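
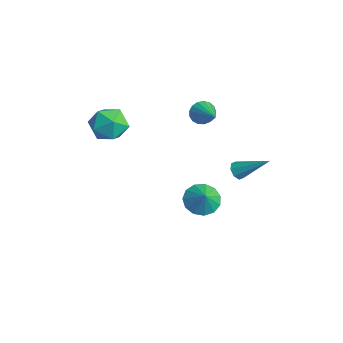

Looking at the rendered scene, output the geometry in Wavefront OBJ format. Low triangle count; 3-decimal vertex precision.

v -2.225 2.72 1.829
v -1.923 3.038 1.208
v -0.575 2.64 2.591
v -2.007 3.322 1.42
v -2.141 3.468 1.725
v -2.294 3.442 2.054
v -2.432 3.251 2.331
v -2.522 2.938 2.493
v -2.544 2.575 2.503
v -2.493 2.246 2.359
v -2.381 2.024 2.093
v -2.233 1.962 1.766
v -2.083 2.074 1.454
v -1.966 2.334 1.228
v -1.908 2.682 1.139
v -0.879 2.038 -4.079
v -0.093 2.375 -4.671
v -0.121 1.882 -3.161
v -0.316 2.848 -4.407
v -0.717 3.064 -4.038
v -1.17 2.955 -3.683
v -1.53 2.554 -3.453
v -1.684 1.989 -3.421
v -1.582 1.44 -3.599
v -1.257 1.081 -3.928
v -0.812 1.025 -4.306
v -0.388 1.291 -4.611
v -0.121 1.794 -4.747
v -2.937 -2.578 3.33
v -1.984 -2.111 3.816
v -1.856 -3.469 2.064
v -0.903 -3.002 2.55
v -1.517 -3.807 3.129
v -2.186 -3.257 3.911
v -1.654 -2.323 1.969
v -2.323 -1.773 2.751
v -1.191 -1.953 2.974
v -1.107 -2.87 3.691
v -2.733 -2.71 2.189
v -2.649 -3.627 2.906
v 0.93 3.167 -0.774
v 1.339 2.742 -0.764
v 2.15 4.373 0.454
v 1.399 3.031 -1.106
v 1.184 3.399 -1.254
v 0.82 3.632 -1.121
v 0.521 3.592 -0.785
v 0.461 3.303 -0.443
v 0.677 2.935 -0.295
v 1.04 2.702 -0.428
f 2 1 4
f 2 4 3
f 4 1 5
f 4 5 3
f 5 1 6
f 5 6 3
f 6 1 7
f 6 7 3
f 7 1 8
f 7 8 3
f 8 1 9
f 8 9 3
f 9 1 10
f 9 10 3
f 10 1 11
f 10 11 3
f 11 1 12
f 11 12 3
f 12 1 13
f 12 13 3
f 13 1 14
f 13 14 3
f 14 1 15
f 14 15 3
f 15 1 2
f 15 2 3
f 17 16 19
f 17 19 18
f 19 16 20
f 19 20 18
f 20 16 21
f 20 21 18
f 21 16 22
f 21 22 18
f 22 16 23
f 22 23 18
f 23 16 24
f 23 24 18
f 24 16 25
f 24 25 18
f 25 16 26
f 25 26 18
f 26 16 27
f 26 27 18
f 27 16 28
f 27 28 18
f 28 16 17
f 28 17 18
f 29 40 34
f 29 34 30
f 29 30 36
f 29 36 39
f 29 39 40
f 30 34 38
f 34 40 33
f 40 39 31
f 39 36 35
f 36 30 37
f 32 38 33
f 32 33 31
f 32 31 35
f 32 35 37
f 32 37 38
f 33 38 34
f 31 33 40
f 35 31 39
f 37 35 36
f 38 37 30
f 42 41 44
f 42 44 43
f 44 41 45
f 44 45 43
f 45 41 46
f 45 46 43
f 46 41 47
f 46 47 43
f 47 41 48
f 47 48 43
f 48 41 49
f 48 49 43
f 49 41 50
f 49 50 43
f 50 41 42
f 50 42 43



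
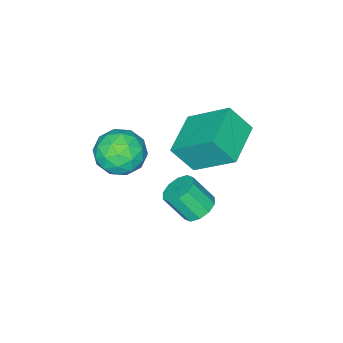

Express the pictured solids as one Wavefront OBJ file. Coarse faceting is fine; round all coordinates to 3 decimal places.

v 3.214 -1.451 2.847
v 4.131 -1.366 3.31
v 2.689 -2.454 4.07
v 3.606 -2.369 4.533
v 2.972 -1.558 4.493
v 3.297 -0.938 3.737
v 3.523 -2.882 3.643
v 3.848 -2.262 2.887
v 4.322 -2.251 3.802
v 3.981 -1.432 4.327
v 2.839 -2.388 3.053
v 2.498 -1.569 3.578
v 3.719 -1.32 2.971
v 3.101 -2.5 4.409
v 2.729 -2.023 4.385
v 3.268 -1.973 4.658
v 3.228 -1.068 3.222
v 3.767 -1.019 3.494
v 3.086 -1.131 4.189
v 3.053 -2.801 3.886
v 3.592 -2.752 4.158
v 3.552 -1.847 2.722
v 4.091 -1.797 2.995
v 3.734 -2.689 3.191
v 4.37 -1.791 3.532
v 4.061 -2.38 4.252
v 4.013 -2.682 3.729
v 4.203 -2.317 3.284
v 4.17 -1.309 3.841
v 3.861 -1.899 4.56
v 3.488 -1.422 4.536
v 3.679 -1.058 4.092
v 4.282 -1.83 4.13
v 2.959 -1.921 2.82
v 2.65 -2.511 3.539
v 3.141 -2.762 3.288
v 3.332 -2.398 2.844
v 2.759 -1.44 3.128
v 2.45 -2.029 3.848
v 2.617 -1.503 4.096
v 2.807 -1.138 3.651
v 2.538 -1.99 3.25
v -0.836 -2.484 2.071
v -1.301 -0.845 3.431
v -1.281 -1.727 1.007
v -1.747 -0.088 2.366
v 0.907 -1.792 1.834
v 0.441 -0.153 3.193
v 0.461 -1.035 0.769
v -0.004 0.604 2.129
v 0.77 -0.453 -1.004
v 1.467 -0.282 -1.135
v 1.848 -1.015 -0.067
v 1.15 -1.187 0.064
v 1.296 0.031 -0.858
v 1.676 -0.702 0.209
v 0.924 0.159 -0.638
v 1.304 -0.574 0.43
v 0.493 0.053 -0.557
v 0.873 -0.68 0.511
v 0.168 -0.246 -0.647
v 0.548 -0.98 0.421
v 0.072 -0.625 -0.873
v 0.453 -1.358 0.195
v 0.244 -0.938 -1.149
v 0.624 -1.671 -0.082
v 0.616 -1.066 -1.37
v 0.996 -1.799 -0.302
v 1.047 -0.96 -1.451
v 1.427 -1.693 -0.383
v 1.372 -0.66 -1.361
v 1.752 -1.394 -0.293
f 1 38 17
f 38 12 41
f 17 41 6
f 38 41 17
f 1 17 13
f 17 6 18
f 13 18 2
f 17 18 13
f 1 13 22
f 13 2 23
f 22 23 8
f 13 23 22
f 1 22 34
f 22 8 37
f 34 37 11
f 22 37 34
f 1 34 38
f 34 11 42
f 38 42 12
f 34 42 38
f 2 18 29
f 18 6 32
f 29 32 10
f 18 32 29
f 6 41 19
f 41 12 40
f 19 40 5
f 41 40 19
f 12 42 39
f 42 11 35
f 39 35 3
f 42 35 39
f 11 37 36
f 37 8 24
f 36 24 7
f 37 24 36
f 8 23 28
f 23 2 25
f 28 25 9
f 23 25 28
f 4 30 16
f 30 10 31
f 16 31 5
f 30 31 16
f 4 16 14
f 16 5 15
f 14 15 3
f 16 15 14
f 4 14 21
f 14 3 20
f 21 20 7
f 14 20 21
f 4 21 26
f 21 7 27
f 26 27 9
f 21 27 26
f 4 26 30
f 26 9 33
f 30 33 10
f 26 33 30
f 5 31 19
f 31 10 32
f 19 32 6
f 31 32 19
f 3 15 39
f 15 5 40
f 39 40 12
f 15 40 39
f 7 20 36
f 20 3 35
f 36 35 11
f 20 35 36
f 9 27 28
f 27 7 24
f 28 24 8
f 27 24 28
f 10 33 29
f 33 9 25
f 29 25 2
f 33 25 29
f 44 46 43
f 47 44 43
f 43 46 45
f 45 47 43
f 44 50 46
f 48 44 47
f 48 50 44
f 46 50 45
f 49 47 45
f 45 50 49
f 49 48 47
f 50 48 49
f 52 51 55
f 52 55 53
f 53 55 56
f 53 56 54
f 55 51 57
f 55 57 56
f 56 57 58
f 56 58 54
f 57 51 59
f 57 59 58
f 58 59 60
f 58 60 54
f 59 51 61
f 59 61 60
f 60 61 62
f 60 62 54
f 61 51 63
f 61 63 62
f 62 63 64
f 62 64 54
f 63 51 65
f 63 65 64
f 64 65 66
f 64 66 54
f 65 51 67
f 65 67 66
f 66 67 68
f 66 68 54
f 67 51 69
f 67 69 68
f 68 69 70
f 68 70 54
f 69 51 71
f 69 71 70
f 70 71 72
f 70 72 54
f 71 51 52
f 71 52 72
f 72 52 53
f 72 53 54



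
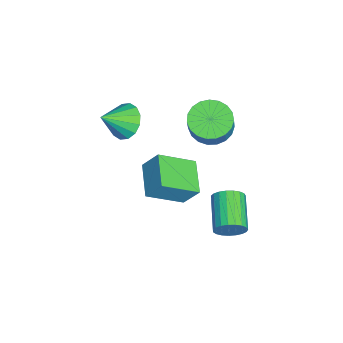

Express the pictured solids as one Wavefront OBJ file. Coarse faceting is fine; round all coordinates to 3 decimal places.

v 2.871 -2.477 2.973
v 3.057 -1.811 3.953
v 2.373 -0.96 2.037
v 2.559 -0.294 3.018
v 4.421 -2.246 2.522
v 4.607 -1.58 3.503
v 3.923 -0.729 1.587
v 4.109 -0.063 2.567
v -1.62 0.202 1.104
v -0.785 0.488 0.613
v -0.065 0.464 1.826
v -0.9 0.178 2.316
v -0.954 0.857 0.721
v -0.234 0.834 1.933
v -1.238 1.113 0.894
v -0.518 1.09 2.107
v -1.588 1.211 1.104
v -0.868 1.188 2.317
v -1.944 1.135 1.314
v -1.224 1.112 2.526
v -2.244 0.897 1.487
v -1.524 0.874 2.7
v -2.435 0.539 1.595
v -1.716 0.516 2.807
v -2.486 0.123 1.617
v -1.767 0.1 2.829
v -2.387 -0.28 1.55
v -1.668 -0.303 2.763
v -2.156 -0.599 1.407
v -1.436 -0.622 2.619
v -1.831 -0.78 1.211
v -1.112 -0.803 2.423
v -1.471 -0.791 0.996
v -0.751 -0.815 2.208
v -1.135 -0.631 0.8
v -0.416 -0.654 2.013
v -0.884 -0.327 0.657
v -0.164 -0.35 1.869
v -0.76 0.069 0.591
v -0.04 0.046 1.803
v 0.53 -3.348 3.486
v 1.168 -3.515 2.859
v 1.15 -4.312 4.374
v 1.342 -3.163 3.119
v 1.298 -2.861 3.478
v 1.049 -2.689 3.838
v 0.66 -2.694 4.105
v 0.237 -2.874 4.205
v -0.108 -3.181 4.113
v -0.282 -3.533 3.853
v -0.239 -3.836 3.494
v 0.011 -4.007 3.133
v 0.399 -4.003 2.867
v 0.823 -3.822 2.767
v 2.622 1.195 -1.893
v 2.864 0.809 -1.298
v 1.18 0.658 -0.711
v 0.938 1.045 -1.307
v 2.874 1.102 -1.193
v 1.19 0.951 -0.607
v 2.841 1.412 -1.209
v 1.156 1.261 -0.623
v 2.77 1.684 -1.344
v 1.085 1.533 -0.757
v 2.673 1.872 -1.573
v 0.989 1.721 -0.987
v 2.568 1.943 -1.858
v 0.883 1.792 -1.272
v 2.472 1.884 -2.149
v 0.787 1.733 -1.563
v 2.402 1.707 -2.396
v 0.717 1.556 -1.809
v 2.37 1.441 -2.555
v 0.685 1.29 -1.969
v 2.382 1.132 -2.601
v 0.697 0.982 -2.014
v 2.435 0.835 -2.524
v 0.751 0.684 -1.937
v 2.521 0.6 -2.338
v 0.836 0.449 -1.751
v 2.624 0.468 -2.075
v 0.94 0.317 -1.488
v 2.727 0.461 -1.78
v 1.043 0.311 -1.194
v 2.812 0.582 -1.506
v 1.128 0.431 -0.919
f 2 4 1
f 5 2 1
f 1 4 3
f 3 5 1
f 2 8 4
f 6 2 5
f 6 8 2
f 4 8 3
f 7 5 3
f 3 8 7
f 7 6 5
f 8 6 7
f 10 9 13
f 10 13 11
f 11 13 14
f 11 14 12
f 13 9 15
f 13 15 14
f 14 15 16
f 14 16 12
f 15 9 17
f 15 17 16
f 16 17 18
f 16 18 12
f 17 9 19
f 17 19 18
f 18 19 20
f 18 20 12
f 19 9 21
f 19 21 20
f 20 21 22
f 20 22 12
f 21 9 23
f 21 23 22
f 22 23 24
f 22 24 12
f 23 9 25
f 23 25 24
f 24 25 26
f 24 26 12
f 25 9 27
f 25 27 26
f 26 27 28
f 26 28 12
f 27 9 29
f 27 29 28
f 28 29 30
f 28 30 12
f 29 9 31
f 29 31 30
f 30 31 32
f 30 32 12
f 31 9 33
f 31 33 32
f 32 33 34
f 32 34 12
f 33 9 35
f 33 35 34
f 34 35 36
f 34 36 12
f 35 9 37
f 35 37 36
f 36 37 38
f 36 38 12
f 37 9 39
f 37 39 38
f 38 39 40
f 38 40 12
f 39 9 10
f 39 10 40
f 40 10 11
f 40 11 12
f 42 41 44
f 42 44 43
f 44 41 45
f 44 45 43
f 45 41 46
f 45 46 43
f 46 41 47
f 46 47 43
f 47 41 48
f 47 48 43
f 48 41 49
f 48 49 43
f 49 41 50
f 49 50 43
f 50 41 51
f 50 51 43
f 51 41 52
f 51 52 43
f 52 41 53
f 52 53 43
f 53 41 54
f 53 54 43
f 54 41 42
f 54 42 43
f 56 55 59
f 56 59 57
f 57 59 60
f 57 60 58
f 59 55 61
f 59 61 60
f 60 61 62
f 60 62 58
f 61 55 63
f 61 63 62
f 62 63 64
f 62 64 58
f 63 55 65
f 63 65 64
f 64 65 66
f 64 66 58
f 65 55 67
f 65 67 66
f 66 67 68
f 66 68 58
f 67 55 69
f 67 69 68
f 68 69 70
f 68 70 58
f 69 55 71
f 69 71 70
f 70 71 72
f 70 72 58
f 71 55 73
f 71 73 72
f 72 73 74
f 72 74 58
f 73 55 75
f 73 75 74
f 74 75 76
f 74 76 58
f 75 55 77
f 75 77 76
f 76 77 78
f 76 78 58
f 77 55 79
f 77 79 78
f 78 79 80
f 78 80 58
f 79 55 81
f 79 81 80
f 80 81 82
f 80 82 58
f 81 55 83
f 81 83 82
f 82 83 84
f 82 84 58
f 83 55 85
f 83 85 84
f 84 85 86
f 84 86 58
f 85 55 56
f 85 56 86
f 86 56 57
f 86 57 58



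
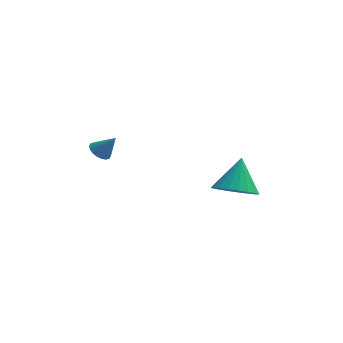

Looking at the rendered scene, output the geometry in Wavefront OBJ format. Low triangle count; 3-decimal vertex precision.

v 1.135 1.749 -4.637
v 2.107 1.516 -4.641
v 1.385 2.771 -3.303
v 2.097 1.847 -4.893
v 1.92 2.161 -5.1
v 1.607 2.403 -5.228
v 1.213 2.533 -5.253
v 0.805 2.527 -5.172
v 0.454 2.386 -4.998
v 0.221 2.135 -4.762
v 0.146 1.817 -4.505
v 0.242 1.488 -4.27
v 0.492 1.203 -4.099
v 0.854 1.013 -4.021
v 1.264 0.95 -4.049
v 1.651 1.025 -4.18
v 1.95 1.225 -4.389
v -4.163 0.008 -1.187
v -3.75 0.051 -1.5
v -3.537 -0.068 -0.373
v -3.795 0.271 -1.445
v -3.913 0.439 -1.338
v -4.081 0.522 -1.202
v -4.265 0.503 -1.062
v -4.428 0.386 -0.948
v -4.539 0.194 -0.881
v -4.576 -0.034 -0.874
v -4.53 -0.254 -0.93
v -4.412 -0.422 -1.037
v -4.244 -0.505 -1.173
v -4.061 -0.486 -1.312
v -3.897 -0.369 -1.427
v -3.786 -0.177 -1.494
f 2 1 4
f 2 4 3
f 4 1 5
f 4 5 3
f 5 1 6
f 5 6 3
f 6 1 7
f 6 7 3
f 7 1 8
f 7 8 3
f 8 1 9
f 8 9 3
f 9 1 10
f 9 10 3
f 10 1 11
f 10 11 3
f 11 1 12
f 11 12 3
f 12 1 13
f 12 13 3
f 13 1 14
f 13 14 3
f 14 1 15
f 14 15 3
f 15 1 16
f 15 16 3
f 16 1 17
f 16 17 3
f 17 1 2
f 17 2 3
f 19 18 21
f 19 21 20
f 21 18 22
f 21 22 20
f 22 18 23
f 22 23 20
f 23 18 24
f 23 24 20
f 24 18 25
f 24 25 20
f 25 18 26
f 25 26 20
f 26 18 27
f 26 27 20
f 27 18 28
f 27 28 20
f 28 18 29
f 28 29 20
f 29 18 30
f 29 30 20
f 30 18 31
f 30 31 20
f 31 18 32
f 31 32 20
f 32 18 33
f 32 33 20
f 33 18 19
f 33 19 20



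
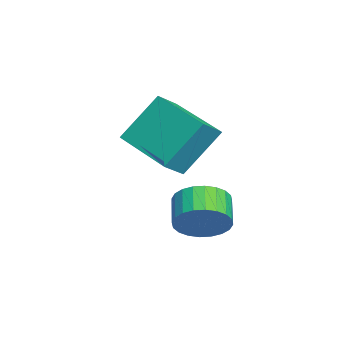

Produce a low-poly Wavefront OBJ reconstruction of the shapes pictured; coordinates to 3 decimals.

v -0.077 0.736 0.925
v 0.346 0.512 1.579
v -0.5 0.461 2.109
v -0.923 0.684 1.455
v 0.346 0.826 1.61
v -0.5 0.775 2.14
v 0.282 1.127 1.536
v -0.564 1.076 2.066
v 0.164 1.368 1.37
v -0.683 1.317 1.9
v 0.009 1.513 1.136
v -0.838 1.462 1.666
v -0.16 1.539 0.87
v -1.006 1.488 1.4
v -0.315 1.444 0.612
v -1.162 1.392 1.142
v -0.435 1.24 0.402
v -1.281 1.189 0.932
v -0.5 0.959 0.271
v -1.346 0.908 0.801
v -0.5 0.645 0.24
v -1.346 0.594 0.77
v -0.436 0.344 0.314
v -1.282 0.293 0.844
v -0.317 0.103 0.48
v -1.164 0.052 1.01
v -0.162 -0.042 0.714
v -1.009 -0.093 1.244
v 0.006 -0.068 0.98
v -0.84 -0.119 1.51
v 0.162 0.028 1.238
v -0.685 -0.024 1.768
v 0.281 0.231 1.448
v -0.565 0.18 1.978
v -2.053 -1.593 3.308
v -2.435 -0.577 4.744
v -2.665 -1.119 2.81
v -3.047 -0.103 4.246
v -0.613 -0.297 2.774
v -0.995 0.719 4.21
v -1.225 0.177 2.276
v -1.607 1.193 3.712
f 2 1 5
f 2 5 3
f 3 5 6
f 3 6 4
f 5 1 7
f 5 7 6
f 6 7 8
f 6 8 4
f 7 1 9
f 7 9 8
f 8 9 10
f 8 10 4
f 9 1 11
f 9 11 10
f 10 11 12
f 10 12 4
f 11 1 13
f 11 13 12
f 12 13 14
f 12 14 4
f 13 1 15
f 13 15 14
f 14 15 16
f 14 16 4
f 15 1 17
f 15 17 16
f 16 17 18
f 16 18 4
f 17 1 19
f 17 19 18
f 18 19 20
f 18 20 4
f 19 1 21
f 19 21 20
f 20 21 22
f 20 22 4
f 21 1 23
f 21 23 22
f 22 23 24
f 22 24 4
f 23 1 25
f 23 25 24
f 24 25 26
f 24 26 4
f 25 1 27
f 25 27 26
f 26 27 28
f 26 28 4
f 27 1 29
f 27 29 28
f 28 29 30
f 28 30 4
f 29 1 31
f 29 31 30
f 30 31 32
f 30 32 4
f 31 1 33
f 31 33 32
f 32 33 34
f 32 34 4
f 33 1 2
f 33 2 34
f 34 2 3
f 34 3 4
f 36 38 35
f 39 36 35
f 35 38 37
f 37 39 35
f 36 42 38
f 40 36 39
f 40 42 36
f 38 42 37
f 41 39 37
f 37 42 41
f 41 40 39
f 42 40 41



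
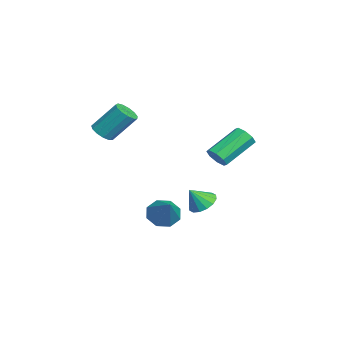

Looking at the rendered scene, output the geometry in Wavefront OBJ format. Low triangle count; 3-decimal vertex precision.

v -2.52 2.087 0.991
v -2.039 2.03 1.483
v -3.018 3.556 2.62
v -3.5 3.613 2.129
v -1.911 2.387 1.115
v -2.89 3.912 2.252
v -2.14 2.568 0.674
v -3.119 4.093 1.811
v -2.592 2.467 0.42
v -3.571 3.993 1.557
v -3.002 2.144 0.5
v -3.981 3.67 1.637
v -3.13 1.788 0.868
v -4.109 3.313 2.005
v -2.901 1.607 1.309
v -3.88 3.132 2.446
v -2.449 1.707 1.563
v -3.428 3.233 2.7
v -0.008 -0.684 -1.667
v 0.518 -0.376 -2.328
v 1.448 -0.436 -0.393
v 0.162 0.126 -2.019
v -0.293 0.154 -1.503
v -0.582 -0.31 -1.083
v -0.534 -0.992 -1.005
v -0.178 -1.494 -1.314
v 0.278 -1.522 -1.83
v 0.566 -1.058 -2.25
v -3.289 -3.586 2.579
v -2.73 -3.269 2.278
v -2.631 -2.036 3.76
v -3.191 -2.354 4.061
v -3.054 -3.079 2.141
v -2.956 -1.846 3.623
v -3.453 -3.05 2.144
v -3.355 -1.817 3.626
v -3.8 -3.191 2.284
v -3.702 -1.959 3.766
v -3.985 -3.458 2.519
v -3.886 -2.225 4
v -3.949 -3.765 2.772
v -3.85 -2.533 4.254
v -3.703 -4.016 2.964
v -3.605 -2.783 4.446
v -3.326 -4.13 3.034
v -3.228 -2.898 4.516
v -2.937 -4.072 2.959
v -2.839 -2.839 4.441
v -2.66 -3.859 2.764
v -2.562 -2.626 4.246
v -2.583 -3.56 2.51
v -2.485 -2.327 3.992
v 1.427 1.133 -0.302
v 2.209 1.292 -0.359
v 1.633 0.467 0.662
v 2.056 1.593 -0.119
v 1.734 1.77 0.072
v 1.33 1.777 0.163
v 0.952 1.611 0.129
v 0.701 1.317 -0.021
v 0.645 0.974 -0.246
v 0.799 0.673 -0.486
v 1.121 0.496 -0.677
v 1.525 0.489 -0.767
v 1.902 0.655 -0.733
v 2.153 0.949 -0.584
f 2 1 5
f 2 5 3
f 3 5 6
f 3 6 4
f 5 1 7
f 5 7 6
f 6 7 8
f 6 8 4
f 7 1 9
f 7 9 8
f 8 9 10
f 8 10 4
f 9 1 11
f 9 11 10
f 10 11 12
f 10 12 4
f 11 1 13
f 11 13 12
f 12 13 14
f 12 14 4
f 13 1 15
f 13 15 14
f 14 15 16
f 14 16 4
f 15 1 17
f 15 17 16
f 16 17 18
f 16 18 4
f 17 1 2
f 17 2 18
f 18 2 3
f 18 3 4
f 20 19 22
f 20 22 21
f 22 19 23
f 22 23 21
f 23 19 24
f 23 24 21
f 24 19 25
f 24 25 21
f 25 19 26
f 25 26 21
f 26 19 27
f 26 27 21
f 27 19 28
f 27 28 21
f 28 19 20
f 28 20 21
f 30 29 33
f 30 33 31
f 31 33 34
f 31 34 32
f 33 29 35
f 33 35 34
f 34 35 36
f 34 36 32
f 35 29 37
f 35 37 36
f 36 37 38
f 36 38 32
f 37 29 39
f 37 39 38
f 38 39 40
f 38 40 32
f 39 29 41
f 39 41 40
f 40 41 42
f 40 42 32
f 41 29 43
f 41 43 42
f 42 43 44
f 42 44 32
f 43 29 45
f 43 45 44
f 44 45 46
f 44 46 32
f 45 29 47
f 45 47 46
f 46 47 48
f 46 48 32
f 47 29 49
f 47 49 48
f 48 49 50
f 48 50 32
f 49 29 51
f 49 51 50
f 50 51 52
f 50 52 32
f 51 29 30
f 51 30 52
f 52 30 31
f 52 31 32
f 54 53 56
f 54 56 55
f 56 53 57
f 56 57 55
f 57 53 58
f 57 58 55
f 58 53 59
f 58 59 55
f 59 53 60
f 59 60 55
f 60 53 61
f 60 61 55
f 61 53 62
f 61 62 55
f 62 53 63
f 62 63 55
f 63 53 64
f 63 64 55
f 64 53 65
f 64 65 55
f 65 53 66
f 65 66 55
f 66 53 54
f 66 54 55



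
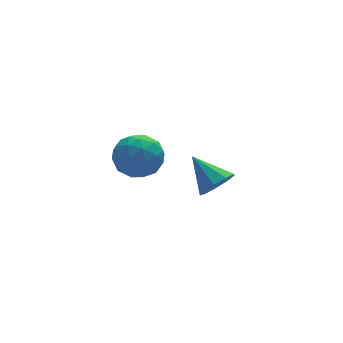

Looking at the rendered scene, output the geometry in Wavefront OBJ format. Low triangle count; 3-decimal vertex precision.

v 0.07 -2.008 2.445
v 0.584 -2.277 3.232
v -0.544 -3.463 2.348
v -0.03 -3.732 3.135
v -0.769 -3.098 3.227
v -0.39 -2.199 3.287
v 0.43 -3.541 2.293
v 0.809 -2.642 2.353
v 0.806 -3.225 3.139
v 0.065 -2.951 3.715
v -0.025 -2.789 1.865
v -0.766 -2.515 2.441
v 0.381 -2.015 2.847
v -0.341 -3.725 2.733
v -0.775 -3.353 2.787
v -0.473 -3.511 3.249
v -0.191 -1.969 2.879
v 0.111 -2.127 3.342
v -0.684 -2.61 3.339
v -0.071 -3.613 2.238
v 0.231 -3.771 2.701
v 0.513 -2.229 2.331
v 0.815 -2.387 2.793
v 0.724 -3.13 2.241
v 0.813 -2.73 3.255
v 0.452 -3.585 3.198
v 0.723 -3.473 2.703
v 0.946 -2.944 2.738
v 0.378 -2.569 3.594
v 0.017 -3.424 3.537
v -0.417 -3.052 3.59
v -0.194 -2.523 3.626
v 0.508 -3.126 3.539
v 0.023 -2.316 2.043
v -0.338 -3.171 1.986
v 0.234 -3.217 1.954
v 0.457 -2.688 1.99
v -0.412 -2.155 2.382
v -0.773 -3.01 2.325
v -0.906 -2.796 2.842
v -0.683 -2.267 2.877
v -0.468 -2.614 2.041
v 4.018 -0.208 -1.644
v 4.619 -0.34 -1.102
v 3.442 0.988 -0.716
v 4.784 0.036 -1.483
v 4.591 0.298 -1.94
v 4.13 0.323 -2.259
v 3.617 0.099 -2.29
v 3.291 -0.268 -2.018
v 3.305 -0.607 -1.572
v 3.653 -0.76 -1.159
v 4.172 -0.654 -0.974
f 1 38 17
f 38 12 41
f 17 41 6
f 38 41 17
f 1 17 13
f 17 6 18
f 13 18 2
f 17 18 13
f 1 13 22
f 13 2 23
f 22 23 8
f 13 23 22
f 1 22 34
f 22 8 37
f 34 37 11
f 22 37 34
f 1 34 38
f 34 11 42
f 38 42 12
f 34 42 38
f 2 18 29
f 18 6 32
f 29 32 10
f 18 32 29
f 6 41 19
f 41 12 40
f 19 40 5
f 41 40 19
f 12 42 39
f 42 11 35
f 39 35 3
f 42 35 39
f 11 37 36
f 37 8 24
f 36 24 7
f 37 24 36
f 8 23 28
f 23 2 25
f 28 25 9
f 23 25 28
f 4 30 16
f 30 10 31
f 16 31 5
f 30 31 16
f 4 16 14
f 16 5 15
f 14 15 3
f 16 15 14
f 4 14 21
f 14 3 20
f 21 20 7
f 14 20 21
f 4 21 26
f 21 7 27
f 26 27 9
f 21 27 26
f 4 26 30
f 26 9 33
f 30 33 10
f 26 33 30
f 5 31 19
f 31 10 32
f 19 32 6
f 31 32 19
f 3 15 39
f 15 5 40
f 39 40 12
f 15 40 39
f 7 20 36
f 20 3 35
f 36 35 11
f 20 35 36
f 9 27 28
f 27 7 24
f 28 24 8
f 27 24 28
f 10 33 29
f 33 9 25
f 29 25 2
f 33 25 29
f 44 43 46
f 44 46 45
f 46 43 47
f 46 47 45
f 47 43 48
f 47 48 45
f 48 43 49
f 48 49 45
f 49 43 50
f 49 50 45
f 50 43 51
f 50 51 45
f 51 43 52
f 51 52 45
f 52 43 53
f 52 53 45
f 53 43 44
f 53 44 45



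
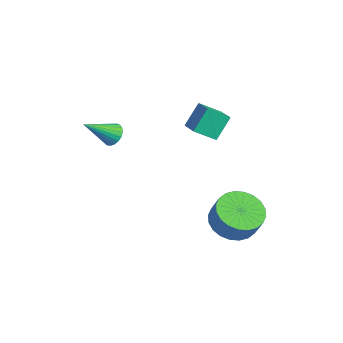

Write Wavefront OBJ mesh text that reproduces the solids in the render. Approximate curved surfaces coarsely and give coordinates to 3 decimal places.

v -0.881 1.976 1.521
v -1.091 2.719 2.413
v -0.526 2.791 0.926
v -0.737 3.534 1.818
v 0.037 1.826 1.862
v -0.174 2.569 2.754
v 0.391 2.641 1.267
v 0.181 3.384 2.159
v -2.912 -0.09 0.385
v -2.364 -0.134 0.395
v -3.028 -1.31 1.415
v -2.403 0.013 0.566
v -2.53 0.143 0.705
v -2.723 0.232 0.789
v -2.949 0.266 0.803
v -3.168 0.238 0.745
v -3.343 0.153 0.625
v -3.444 0.026 0.463
v -3.452 -0.121 0.288
v -3.367 -0.262 0.13
v -3.204 -0.374 0.016
v -2.99 -0.437 -0.034
v -2.762 -0.44 -0.012
v -2.56 -0.382 0.079
v -2.419 -0.274 0.223
v 1.655 2.66 -2.723
v 2.405 2.056 -3.028
v 2.854 2.135 -2.082
v 2.105 2.74 -1.777
v 2.547 2.41 -3.126
v 2.996 2.489 -2.18
v 2.554 2.802 -3.162
v 3.003 2.882 -2.216
v 2.424 3.173 -3.131
v 2.873 3.252 -2.186
v 2.177 3.466 -3.038
v 2.626 3.545 -2.093
v 1.85 3.636 -2.898
v 2.3 3.715 -1.952
v 1.494 3.657 -2.73
v 1.944 3.737 -1.785
v 1.163 3.527 -2.562
v 1.612 3.607 -1.616
v 0.906 3.265 -2.418
v 1.355 3.344 -1.472
v 0.764 2.911 -2.32
v 1.213 2.99 -1.374
v 0.757 2.518 -2.284
v 1.206 2.598 -1.338
v 0.887 2.148 -2.314
v 1.336 2.227 -1.369
v 1.134 1.855 -2.407
v 1.583 1.934 -1.462
v 1.46 1.685 -2.548
v 1.91 1.764 -1.602
v 1.816 1.663 -2.715
v 2.266 1.743 -1.77
v 2.148 1.793 -2.884
v 2.597 1.873 -1.938
f 2 4 1
f 5 2 1
f 1 4 3
f 3 5 1
f 2 8 4
f 6 2 5
f 6 8 2
f 4 8 3
f 7 5 3
f 3 8 7
f 7 6 5
f 8 6 7
f 10 9 12
f 10 12 11
f 12 9 13
f 12 13 11
f 13 9 14
f 13 14 11
f 14 9 15
f 14 15 11
f 15 9 16
f 15 16 11
f 16 9 17
f 16 17 11
f 17 9 18
f 17 18 11
f 18 9 19
f 18 19 11
f 19 9 20
f 19 20 11
f 20 9 21
f 20 21 11
f 21 9 22
f 21 22 11
f 22 9 23
f 22 23 11
f 23 9 24
f 23 24 11
f 24 9 25
f 24 25 11
f 25 9 10
f 25 10 11
f 27 26 30
f 27 30 28
f 28 30 31
f 28 31 29
f 30 26 32
f 30 32 31
f 31 32 33
f 31 33 29
f 32 26 34
f 32 34 33
f 33 34 35
f 33 35 29
f 34 26 36
f 34 36 35
f 35 36 37
f 35 37 29
f 36 26 38
f 36 38 37
f 37 38 39
f 37 39 29
f 38 26 40
f 38 40 39
f 39 40 41
f 39 41 29
f 40 26 42
f 40 42 41
f 41 42 43
f 41 43 29
f 42 26 44
f 42 44 43
f 43 44 45
f 43 45 29
f 44 26 46
f 44 46 45
f 45 46 47
f 45 47 29
f 46 26 48
f 46 48 47
f 47 48 49
f 47 49 29
f 48 26 50
f 48 50 49
f 49 50 51
f 49 51 29
f 50 26 52
f 50 52 51
f 51 52 53
f 51 53 29
f 52 26 54
f 52 54 53
f 53 54 55
f 53 55 29
f 54 26 56
f 54 56 55
f 55 56 57
f 55 57 29
f 56 26 58
f 56 58 57
f 57 58 59
f 57 59 29
f 58 26 27
f 58 27 59
f 59 27 28
f 59 28 29



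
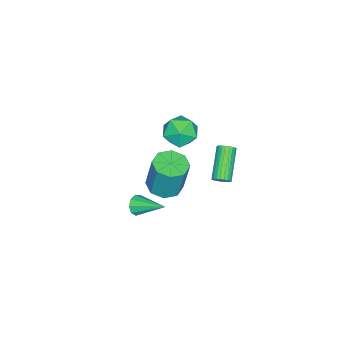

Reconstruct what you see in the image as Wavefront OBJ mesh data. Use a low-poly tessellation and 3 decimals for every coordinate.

v -3.229 2.475 -2
v -2.943 2.546 -1.596
v -4.465 2.077 -0.436
v -4.751 2.005 -0.84
v -3.018 2.725 -1.621
v -4.54 2.255 -0.462
v -3.125 2.865 -1.705
v -4.647 2.395 -0.546
v -3.248 2.946 -1.833
v -4.77 2.476 -0.674
v -3.367 2.955 -1.987
v -4.889 2.485 -0.827
v -3.466 2.891 -2.142
v -4.988 2.421 -0.983
v -3.529 2.764 -2.276
v -5.051 2.294 -1.117
v -3.546 2.593 -2.368
v -5.068 2.123 -1.209
v -3.515 2.403 -2.404
v -5.037 1.934 -1.244
v -3.44 2.225 -2.378
v -4.962 1.755 -1.219
v -3.333 2.085 -2.294
v -4.855 1.615 -1.135
v -3.21 2.004 -2.166
v -4.732 1.534 -1.007
v -3.091 1.995 -2.013
v -4.613 1.525 -0.853
v -2.992 2.059 -1.857
v -4.514 1.589 -0.698
v -2.929 2.186 -1.723
v -4.451 1.716 -0.564
v -2.912 2.357 -1.631
v -4.434 1.887 -0.472
v -0.426 -0.79 -2.985
v -0.007 -0.628 -3.398
v -0.334 0.83 -2.255
v -0.389 -0.542 -3.541
v -0.789 -0.572 -3.424
v -1.019 -0.704 -3.102
v -0.971 -0.876 -2.725
v -0.669 -1.009 -2.47
v -0.253 -1.039 -2.456
v 0.082 -0.953 -2.689
v 0.179 -0.79 -3.061
v 2.059 2.041 2.447
v 2.857 2.415 2.327
v 2.959 2.814 4.253
v 2.161 2.439 4.373
v 2.347 2.862 2.261
v 2.449 3.261 4.188
v 1.668 2.827 2.304
v 1.77 3.226 4.231
v 1.218 2.332 2.431
v 1.32 2.731 4.357
v 1.261 1.666 2.567
v 1.363 2.065 4.493
v 1.771 1.219 2.632
v 1.873 1.618 4.559
v 2.45 1.254 2.589
v 2.552 1.653 4.516
v 2.9 1.749 2.463
v 3.002 2.148 4.389
v -4.696 0.401 0.225
v -3.757 0.843 0.308
v -3.983 -1.123 0.272
v -3.044 -0.681 0.355
v -3.72 -0.619 1.144
v -4.161 0.324 1.115
v -3.579 -0.604 -0.535
v -4.02 0.339 -0.564
v -3.067 0.222 -0.161
v -3.154 0.213 0.876
v -4.586 -0.493 -0.296
v -4.673 -0.502 0.741
f 2 1 5
f 2 5 3
f 3 5 6
f 3 6 4
f 5 1 7
f 5 7 6
f 6 7 8
f 6 8 4
f 7 1 9
f 7 9 8
f 8 9 10
f 8 10 4
f 9 1 11
f 9 11 10
f 10 11 12
f 10 12 4
f 11 1 13
f 11 13 12
f 12 13 14
f 12 14 4
f 13 1 15
f 13 15 14
f 14 15 16
f 14 16 4
f 15 1 17
f 15 17 16
f 16 17 18
f 16 18 4
f 17 1 19
f 17 19 18
f 18 19 20
f 18 20 4
f 19 1 21
f 19 21 20
f 20 21 22
f 20 22 4
f 21 1 23
f 21 23 22
f 22 23 24
f 22 24 4
f 23 1 25
f 23 25 24
f 24 25 26
f 24 26 4
f 25 1 27
f 25 27 26
f 26 27 28
f 26 28 4
f 27 1 29
f 27 29 28
f 28 29 30
f 28 30 4
f 29 1 31
f 29 31 30
f 30 31 32
f 30 32 4
f 31 1 33
f 31 33 32
f 32 33 34
f 32 34 4
f 33 1 2
f 33 2 34
f 34 2 3
f 34 3 4
f 36 35 38
f 36 38 37
f 38 35 39
f 38 39 37
f 39 35 40
f 39 40 37
f 40 35 41
f 40 41 37
f 41 35 42
f 41 42 37
f 42 35 43
f 42 43 37
f 43 35 44
f 43 44 37
f 44 35 45
f 44 45 37
f 45 35 36
f 45 36 37
f 47 46 50
f 47 50 48
f 48 50 51
f 48 51 49
f 50 46 52
f 50 52 51
f 51 52 53
f 51 53 49
f 52 46 54
f 52 54 53
f 53 54 55
f 53 55 49
f 54 46 56
f 54 56 55
f 55 56 57
f 55 57 49
f 56 46 58
f 56 58 57
f 57 58 59
f 57 59 49
f 58 46 60
f 58 60 59
f 59 60 61
f 59 61 49
f 60 46 62
f 60 62 61
f 61 62 63
f 61 63 49
f 62 46 47
f 62 47 63
f 63 47 48
f 63 48 49
f 64 75 69
f 64 69 65
f 64 65 71
f 64 71 74
f 64 74 75
f 65 69 73
f 69 75 68
f 75 74 66
f 74 71 70
f 71 65 72
f 67 73 68
f 67 68 66
f 67 66 70
f 67 70 72
f 67 72 73
f 68 73 69
f 66 68 75
f 70 66 74
f 72 70 71
f 73 72 65



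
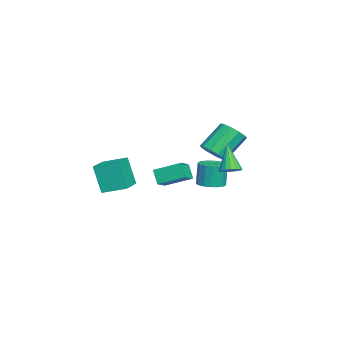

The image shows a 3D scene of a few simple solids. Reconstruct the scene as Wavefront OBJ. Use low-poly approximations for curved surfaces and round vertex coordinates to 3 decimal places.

v 3.303 2.429 0.782
v 3.654 2.023 0.903
v 2.517 2.171 2.198
v 3.768 2.237 1.005
v 3.775 2.495 1.056
v 3.675 2.738 1.044
v 3.489 2.91 0.972
v 3.26 2.972 0.857
v 3.042 2.909 0.724
v 2.883 2.736 0.605
v 2.821 2.493 0.526
v 2.869 2.235 0.506
v 3.016 2.021 0.549
v 3.23 1.901 0.645
v 3.46 1.901 0.773
v -1.248 1.073 0.028
v -0.619 1.016 0.486
v -1.444 1.929 1.731
v -2.072 1.987 1.272
v -0.575 1.417 0.221
v -1.399 2.33 1.466
v -0.787 1.686 -0.117
v -1.612 2.599 1.128
v -1.176 1.722 -0.4
v -2 2.635 0.845
v -1.592 1.51 -0.52
v -2.416 2.423 0.725
v -1.876 1.131 -0.431
v -2.701 2.044 0.814
v -1.921 0.73 -0.166
v -2.745 1.643 1.079
v -1.708 0.461 0.172
v -2.533 1.374 1.417
v -1.32 0.425 0.455
v -2.144 1.338 1.7
v -0.904 0.637 0.575
v -1.728 1.55 1.82
v 1.183 -3.528 -1.561
v 0.834 -3.989 -0.015
v 1.254 -2.308 -1.18
v 0.905 -2.769 0.365
v 2.735 -3.711 -1.265
v 2.386 -4.172 0.28
v 2.806 -2.491 -0.885
v 2.457 -2.952 0.661
v -3.501 -2.223 -2.222
v -3.367 -0.773 -1.584
v -4.322 -1.962 -2.645
v -4.189 -0.511 -2.006
v -3.011 -1.929 -2.994
v -2.878 -0.478 -2.355
v -3.833 -1.667 -3.416
v -3.699 -0.217 -2.778
v 0.638 1.212 -1.268
v 1.31 0.948 -1.164
v 1.135 1.004 0.112
v 0.462 1.268 0.008
v 1.359 1.269 -1.172
v 1.184 1.325 0.105
v 1.265 1.579 -1.198
v 1.09 1.635 0.078
v 1.047 1.816 -1.239
v 0.871 1.872 0.038
v 0.747 1.933 -1.285
v 0.572 1.99 -0.008
v 0.426 1.908 -1.328
v 0.251 1.964 -0.051
v 0.147 1.745 -1.359
v -0.028 1.801 -0.083
v -0.035 1.476 -1.372
v -0.21 1.532 -0.096
v -0.084 1.155 -1.365
v -0.259 1.211 -0.088
v 0.01 0.845 -1.338
v -0.165 0.901 -0.062
v 0.229 0.608 -1.298
v 0.053 0.664 -0.021
v 0.528 0.49 -1.252
v 0.353 0.547 0.025
v 0.849 0.516 -1.209
v 0.674 0.572 0.068
v 1.128 0.679 -1.177
v 0.953 0.735 0.099
f 2 1 4
f 2 4 3
f 4 1 5
f 4 5 3
f 5 1 6
f 5 6 3
f 6 1 7
f 6 7 3
f 7 1 8
f 7 8 3
f 8 1 9
f 8 9 3
f 9 1 10
f 9 10 3
f 10 1 11
f 10 11 3
f 11 1 12
f 11 12 3
f 12 1 13
f 12 13 3
f 13 1 14
f 13 14 3
f 14 1 15
f 14 15 3
f 15 1 2
f 15 2 3
f 17 16 20
f 17 20 18
f 18 20 21
f 18 21 19
f 20 16 22
f 20 22 21
f 21 22 23
f 21 23 19
f 22 16 24
f 22 24 23
f 23 24 25
f 23 25 19
f 24 16 26
f 24 26 25
f 25 26 27
f 25 27 19
f 26 16 28
f 26 28 27
f 27 28 29
f 27 29 19
f 28 16 30
f 28 30 29
f 29 30 31
f 29 31 19
f 30 16 32
f 30 32 31
f 31 32 33
f 31 33 19
f 32 16 34
f 32 34 33
f 33 34 35
f 33 35 19
f 34 16 36
f 34 36 35
f 35 36 37
f 35 37 19
f 36 16 17
f 36 17 37
f 37 17 18
f 37 18 19
f 39 41 38
f 42 39 38
f 38 41 40
f 40 42 38
f 39 45 41
f 43 39 42
f 43 45 39
f 41 45 40
f 44 42 40
f 40 45 44
f 44 43 42
f 45 43 44
f 47 49 46
f 50 47 46
f 46 49 48
f 48 50 46
f 47 53 49
f 51 47 50
f 51 53 47
f 49 53 48
f 52 50 48
f 48 53 52
f 52 51 50
f 53 51 52
f 55 54 58
f 55 58 56
f 56 58 59
f 56 59 57
f 58 54 60
f 58 60 59
f 59 60 61
f 59 61 57
f 60 54 62
f 60 62 61
f 61 62 63
f 61 63 57
f 62 54 64
f 62 64 63
f 63 64 65
f 63 65 57
f 64 54 66
f 64 66 65
f 65 66 67
f 65 67 57
f 66 54 68
f 66 68 67
f 67 68 69
f 67 69 57
f 68 54 70
f 68 70 69
f 69 70 71
f 69 71 57
f 70 54 72
f 70 72 71
f 71 72 73
f 71 73 57
f 72 54 74
f 72 74 73
f 73 74 75
f 73 75 57
f 74 54 76
f 74 76 75
f 75 76 77
f 75 77 57
f 76 54 78
f 76 78 77
f 77 78 79
f 77 79 57
f 78 54 80
f 78 80 79
f 79 80 81
f 79 81 57
f 80 54 82
f 80 82 81
f 81 82 83
f 81 83 57
f 82 54 55
f 82 55 83
f 83 55 56
f 83 56 57



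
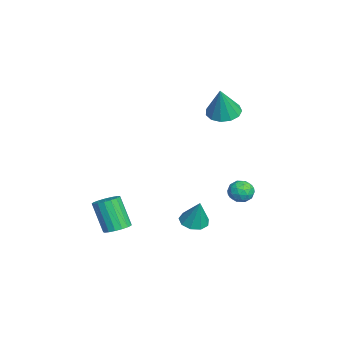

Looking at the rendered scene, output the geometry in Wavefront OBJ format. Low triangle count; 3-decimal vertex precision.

v -2.957 2.337 2.628
v -2.171 2.148 2.334
v -2.403 2.123 4.252
v -2.181 2.628 2.401
v -2.436 3.015 2.539
v -2.858 3.187 2.705
v -3.311 3.089 2.847
v -3.651 2.753 2.919
v -3.772 2.284 2.899
v -3.634 1.832 2.792
v -3.281 1.54 2.633
v -2.825 1.501 2.473
v -2.412 1.728 2.361
v 1.925 0.747 -1.881
v 2.327 0.174 -1.905
v 2.355 0.993 -0.519
v 2.577 0.555 -2.052
v 2.521 1.026 -2.12
v 2.187 1.366 -2.076
v 1.73 1.416 -1.941
v 1.365 1.153 -1.778
v 1.262 0.7 -1.664
v 1.469 0.269 -1.651
v 1.89 0.061 -1.746
v -2.479 3.78 -2.308
v -2.069 3.538 -2.813
v -3.031 2.802 -2.287
v -2.621 2.56 -2.792
v -2.361 2.673 -2.159
v -2.02 3.277 -2.171
v -3.08 3.063 -2.929
v -2.739 3.667 -2.941
v -2.441 3.094 -3.196
v -1.997 2.854 -2.721
v -3.103 3.486 -2.379
v -2.659 3.246 -1.904
v -2.225 3.745 -2.562
v -2.875 2.595 -2.538
v -2.722 2.662 -2.165
v -2.481 2.519 -2.462
v -2.197 3.591 -2.185
v -1.956 3.449 -2.482
v -2.128 2.941 -2.097
v -3.144 2.891 -2.618
v -2.903 2.749 -2.915
v -2.619 3.821 -2.638
v -2.378 3.678 -2.935
v -2.972 3.399 -3.003
v -2.203 3.342 -3.085
v -2.528 2.767 -3.072
v -2.797 3.063 -3.152
v -2.597 3.418 -3.16
v -1.942 3.2 -2.805
v -2.267 2.626 -2.793
v -2.114 2.692 -2.42
v -1.913 3.047 -2.428
v -2.16 2.94 -3.03
v -2.833 3.714 -2.307
v -3.158 3.14 -2.295
v -3.187 3.293 -2.672
v -2.986 3.648 -2.68
v -2.572 3.573 -2.028
v -2.897 2.998 -2.015
v -2.503 2.922 -1.94
v -2.303 3.277 -1.948
v -2.94 3.4 -2.07
v 3.099 -2.674 -1.635
v 3.654 -2.466 -1.344
v 3.055 -2.957 0.147
v 2.501 -3.166 -0.145
v 3.465 -2.213 -1.337
v 2.866 -2.704 0.154
v 3.192 -2.066 -1.398
v 2.594 -2.557 0.093
v 2.898 -2.058 -1.513
v 2.3 -2.549 -0.022
v 2.65 -2.191 -1.657
v 2.052 -2.682 -0.166
v 2.505 -2.435 -1.795
v 1.907 -2.926 -0.304
v 2.496 -2.734 -1.897
v 1.898 -3.225 -0.406
v 2.626 -3.019 -1.939
v 2.027 -3.51 -0.448
v 2.863 -3.225 -1.912
v 2.264 -3.716 -0.421
v 3.155 -3.305 -1.821
v 2.556 -3.796 -0.33
v 3.434 -3.241 -1.688
v 2.835 -3.732 -0.197
v 3.636 -3.047 -1.542
v 3.038 -3.538 -0.051
v 3.716 -2.767 -1.418
v 3.117 -3.258 0.072
f 2 1 4
f 2 4 3
f 4 1 5
f 4 5 3
f 5 1 6
f 5 6 3
f 6 1 7
f 6 7 3
f 7 1 8
f 7 8 3
f 8 1 9
f 8 9 3
f 9 1 10
f 9 10 3
f 10 1 11
f 10 11 3
f 11 1 12
f 11 12 3
f 12 1 13
f 12 13 3
f 13 1 2
f 13 2 3
f 15 14 17
f 15 17 16
f 17 14 18
f 17 18 16
f 18 14 19
f 18 19 16
f 19 14 20
f 19 20 16
f 20 14 21
f 20 21 16
f 21 14 22
f 21 22 16
f 22 14 23
f 22 23 16
f 23 14 24
f 23 24 16
f 24 14 15
f 24 15 16
f 25 62 41
f 62 36 65
f 41 65 30
f 62 65 41
f 25 41 37
f 41 30 42
f 37 42 26
f 41 42 37
f 25 37 46
f 37 26 47
f 46 47 32
f 37 47 46
f 25 46 58
f 46 32 61
f 58 61 35
f 46 61 58
f 25 58 62
f 58 35 66
f 62 66 36
f 58 66 62
f 26 42 53
f 42 30 56
f 53 56 34
f 42 56 53
f 30 65 43
f 65 36 64
f 43 64 29
f 65 64 43
f 36 66 63
f 66 35 59
f 63 59 27
f 66 59 63
f 35 61 60
f 61 32 48
f 60 48 31
f 61 48 60
f 32 47 52
f 47 26 49
f 52 49 33
f 47 49 52
f 28 54 40
f 54 34 55
f 40 55 29
f 54 55 40
f 28 40 38
f 40 29 39
f 38 39 27
f 40 39 38
f 28 38 45
f 38 27 44
f 45 44 31
f 38 44 45
f 28 45 50
f 45 31 51
f 50 51 33
f 45 51 50
f 28 50 54
f 50 33 57
f 54 57 34
f 50 57 54
f 29 55 43
f 55 34 56
f 43 56 30
f 55 56 43
f 27 39 63
f 39 29 64
f 63 64 36
f 39 64 63
f 31 44 60
f 44 27 59
f 60 59 35
f 44 59 60
f 33 51 52
f 51 31 48
f 52 48 32
f 51 48 52
f 34 57 53
f 57 33 49
f 53 49 26
f 57 49 53
f 68 67 71
f 68 71 69
f 69 71 72
f 69 72 70
f 71 67 73
f 71 73 72
f 72 73 74
f 72 74 70
f 73 67 75
f 73 75 74
f 74 75 76
f 74 76 70
f 75 67 77
f 75 77 76
f 76 77 78
f 76 78 70
f 77 67 79
f 77 79 78
f 78 79 80
f 78 80 70
f 79 67 81
f 79 81 80
f 80 81 82
f 80 82 70
f 81 67 83
f 81 83 82
f 82 83 84
f 82 84 70
f 83 67 85
f 83 85 84
f 84 85 86
f 84 86 70
f 85 67 87
f 85 87 86
f 86 87 88
f 86 88 70
f 87 67 89
f 87 89 88
f 88 89 90
f 88 90 70
f 89 67 91
f 89 91 90
f 90 91 92
f 90 92 70
f 91 67 93
f 91 93 92
f 92 93 94
f 92 94 70
f 93 67 68
f 93 68 94
f 94 68 69
f 94 69 70



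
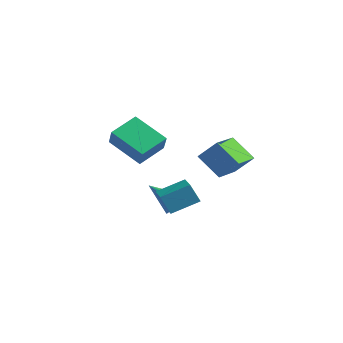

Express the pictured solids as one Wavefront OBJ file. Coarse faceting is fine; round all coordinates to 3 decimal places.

v -1.98 -4.511 3.725
v -1.88 -3.032 4.328
v -0.242 -4.226 2.736
v -0.141 -2.747 3.339
v -1.379 -4.933 4.661
v -1.278 -3.454 5.264
v 0.36 -4.648 3.672
v 0.46 -3.169 4.275
v -2.17 0.231 -2.155
v -1.719 -0.275 -1.789
v -3.59 -0.291 -1.125
v -1.689 0.062 -1.578
v -1.788 0.443 -1.52
v -1.99 0.768 -1.633
v -2.239 0.95 -1.885
v -2.47 0.938 -2.21
v -2.621 0.738 -2.52
v -2.651 0.401 -2.732
v -2.552 0.02 -2.789
v -2.35 -0.305 -2.676
v -2.101 -0.487 -2.424
v -1.87 -0.475 -2.099
v 0.837 -3.289 -0.497
v 0.484 -3.624 0.578
v -0.032 -2.728 -0.608
v -0.385 -3.063 0.467
v 1.565 -2.037 0.133
v 1.212 -2.372 1.208
v 0.696 -1.476 0.022
v 0.343 -1.811 1.097
v 0.335 0.578 0.434
v -0.922 0.396 1.519
v -0.284 2.404 0.025
v -1.54 2.221 1.11
v 1.14 1.079 1.45
v -0.116 0.896 2.535
v 0.522 2.904 1.041
v -0.735 2.722 2.126
f 2 4 1
f 5 2 1
f 1 4 3
f 3 5 1
f 2 8 4
f 6 2 5
f 6 8 2
f 4 8 3
f 7 5 3
f 3 8 7
f 7 6 5
f 8 6 7
f 10 9 12
f 10 12 11
f 12 9 13
f 12 13 11
f 13 9 14
f 13 14 11
f 14 9 15
f 14 15 11
f 15 9 16
f 15 16 11
f 16 9 17
f 16 17 11
f 17 9 18
f 17 18 11
f 18 9 19
f 18 19 11
f 19 9 20
f 19 20 11
f 20 9 21
f 20 21 11
f 21 9 22
f 21 22 11
f 22 9 10
f 22 10 11
f 24 26 23
f 27 24 23
f 23 26 25
f 25 27 23
f 24 30 26
f 28 24 27
f 28 30 24
f 26 30 25
f 29 27 25
f 25 30 29
f 29 28 27
f 30 28 29
f 32 34 31
f 35 32 31
f 31 34 33
f 33 35 31
f 32 38 34
f 36 32 35
f 36 38 32
f 34 38 33
f 37 35 33
f 33 38 37
f 37 36 35
f 38 36 37



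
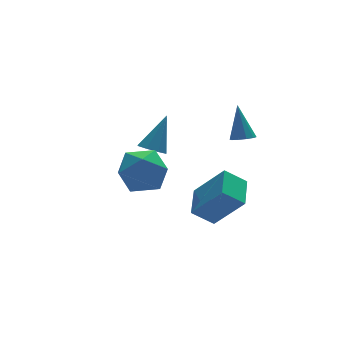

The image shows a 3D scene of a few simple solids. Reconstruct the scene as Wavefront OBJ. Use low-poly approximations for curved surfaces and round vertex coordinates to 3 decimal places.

v 0.43 -2.724 -4.499
v 1.363 -3.663 -2.947
v 1.184 -1.413 -4.16
v 2.117 -2.352 -2.608
v 1.323 -3.048 -5.232
v 2.256 -3.987 -3.68
v 2.077 -1.737 -4.893
v 3.01 -2.676 -3.341
v -2.761 -2.671 -1.2
v -1.826 -2.985 -1.843
v -2.234 -3.895 0.163
v -1.299 -4.209 -0.48
v -1.351 -3.133 -0.003
v -1.677 -2.377 -0.845
v -2.383 -4.503 -0.835
v -2.709 -3.747 -1.677
v -1.592 -4.117 -1.617
v -0.955 -3.271 -1.104
v -3.105 -3.609 -0.576
v -2.468 -2.763 -0.063
v -0.407 -0.721 -1.601
v 0.175 -0.833 -1.912
v 0.507 -0.199 -0.079
v 0.008 -0.352 -1.976
v -0.403 -0.088 -1.82
v -0.816 -0.194 -1.535
v -0.99 -0.609 -1.289
v -0.822 -1.089 -1.225
v -0.412 -1.354 -1.381
v 0.001 -1.247 -1.666
v 2.241 -3.726 0.076
v 2.719 -3.962 0.161
v 2.359 -2.954 1.564
v 2.774 -3.671 0.006
v 2.624 -3.402 -0.122
v 2.329 -3.256 -0.175
v 2 -3.29 -0.131
v 1.763 -3.49 -0.008
v 1.708 -3.781 0.147
v 1.858 -4.05 0.275
v 2.153 -4.196 0.327
v 2.483 -4.162 0.283
f 2 4 1
f 5 2 1
f 1 4 3
f 3 5 1
f 2 8 4
f 6 2 5
f 6 8 2
f 4 8 3
f 7 5 3
f 3 8 7
f 7 6 5
f 8 6 7
f 9 20 14
f 9 14 10
f 9 10 16
f 9 16 19
f 9 19 20
f 10 14 18
f 14 20 13
f 20 19 11
f 19 16 15
f 16 10 17
f 12 18 13
f 12 13 11
f 12 11 15
f 12 15 17
f 12 17 18
f 13 18 14
f 11 13 20
f 15 11 19
f 17 15 16
f 18 17 10
f 22 21 24
f 22 24 23
f 24 21 25
f 24 25 23
f 25 21 26
f 25 26 23
f 26 21 27
f 26 27 23
f 27 21 28
f 27 28 23
f 28 21 29
f 28 29 23
f 29 21 30
f 29 30 23
f 30 21 22
f 30 22 23
f 32 31 34
f 32 34 33
f 34 31 35
f 34 35 33
f 35 31 36
f 35 36 33
f 36 31 37
f 36 37 33
f 37 31 38
f 37 38 33
f 38 31 39
f 38 39 33
f 39 31 40
f 39 40 33
f 40 31 41
f 40 41 33
f 41 31 42
f 41 42 33
f 42 31 32
f 42 32 33



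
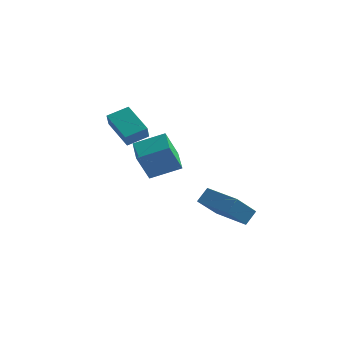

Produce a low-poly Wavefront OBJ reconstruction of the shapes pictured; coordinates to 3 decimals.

v 0.554 1.117 -0.154
v 0.151 0.537 1.304
v -0.191 2.439 0.167
v -0.593 1.858 1.624
v 1.933 1.742 0.476
v 1.531 1.161 1.933
v 1.189 3.063 0.796
v 0.786 2.483 2.254
v -2.543 3.493 1.995
v -2.389 2.932 2.759
v -1.755 4.28 2.414
v -1.6 3.719 3.178
v -1.22 2.641 1.102
v -1.065 2.08 1.866
v -0.431 3.428 1.521
v -0.277 2.867 2.285
v 3.216 2.812 -2.697
v 2.729 1.59 -1.467
v 3.5 3.374 -2.026
v 3.014 2.152 -0.797
v 4.966 2.028 -2.783
v 4.48 0.806 -1.554
v 5.251 2.59 -2.113
v 4.764 1.368 -0.883
f 2 4 1
f 5 2 1
f 1 4 3
f 3 5 1
f 2 8 4
f 6 2 5
f 6 8 2
f 4 8 3
f 7 5 3
f 3 8 7
f 7 6 5
f 8 6 7
f 10 12 9
f 13 10 9
f 9 12 11
f 11 13 9
f 10 16 12
f 14 10 13
f 14 16 10
f 12 16 11
f 15 13 11
f 11 16 15
f 15 14 13
f 16 14 15
f 18 20 17
f 21 18 17
f 17 20 19
f 19 21 17
f 18 24 20
f 22 18 21
f 22 24 18
f 20 24 19
f 23 21 19
f 19 24 23
f 23 22 21
f 24 22 23



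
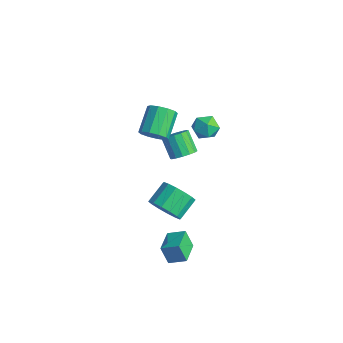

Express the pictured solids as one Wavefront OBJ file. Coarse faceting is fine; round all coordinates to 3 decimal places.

v -1.444 1.294 0.975
v -0.91 1.893 0.807
v -1.802 2.965 1.797
v -2.336 2.366 1.965
v -1.278 1.909 0.459
v -2.17 2.981 1.449
v -1.709 1.69 0.308
v -2.601 2.762 1.298
v -2.039 1.32 0.411
v -2.931 2.391 1.401
v -2.142 0.94 0.73
v -3.034 2.011 1.72
v -1.978 0.695 1.143
v -2.87 1.767 2.133
v -1.61 0.679 1.491
v -2.502 1.751 2.481
v -1.179 0.898 1.642
v -2.071 1.97 2.632
v -0.849 1.269 1.539
v -1.741 2.34 2.529
v -0.746 1.649 1.22
v -1.638 2.72 2.21
v -1.464 3.147 -1.582
v -0.965 2.789 -1.134
v -1.897 2.795 -0.09
v -2.396 3.153 -0.538
v -0.897 3.173 -1.076
v -1.83 3.178 -0.032
v -0.981 3.549 -1.154
v -1.914 3.555 -0.109
v -1.195 3.818 -1.346
v -2.128 3.823 -0.302
v -1.481 3.907 -1.601
v -2.413 3.912 -0.557
v -1.762 3.792 -1.852
v -2.694 3.798 -0.808
v -1.963 3.505 -2.03
v -2.895 3.511 -0.986
v -2.03 3.122 -2.088
v -2.963 3.127 -1.044
v -1.946 2.745 -2.011
v -2.879 2.751 -0.966
v -1.732 2.477 -1.818
v -2.665 2.482 -0.774
v -1.447 2.388 -1.563
v -2.379 2.393 -0.519
v -1.166 2.502 -1.312
v -2.098 2.508 -0.268
v 1.804 2.828 4.442
v 2.481 2.847 3.998
v 1.319 1.893 3.662
v 1.996 1.912 3.218
v 2.016 1.622 3.974
v 2.316 2.2 4.455
v 1.484 2.54 3.205
v 1.784 3.118 3.686
v 2.283 2.669 3.233
v 2.612 2.102 3.708
v 1.188 2.638 3.952
v 1.517 2.071 4.427
v 0.844 0.575 -3.125
v 1.635 0.44 -2.495
v 1.247 1.57 -1.766
v 0.456 1.705 -2.395
v 1.818 0.751 -2.88
v 1.431 1.881 -2.151
v 1.74 1.015 -3.331
v 1.353 2.146 -2.601
v 1.422 1.161 -3.726
v 1.035 2.292 -2.997
v 0.949 1.15 -3.96
v 0.562 2.281 -3.231
v 0.448 0.985 -3.971
v 0.06 2.115 -3.241
v 0.053 0.71 -3.754
v -0.335 1.84 -3.025
v -0.131 0.399 -3.369
v -0.518 1.529 -2.64
v -0.053 0.134 -2.919
v -0.44 1.265 -2.189
v 0.265 -0.012 -2.523
v -0.122 1.119 -1.794
v 0.738 -0.001 -2.289
v 0.351 1.13 -1.56
v 1.24 0.165 -2.279
v 0.852 1.295 -1.549
v 3.976 -1.056 -3.995
v 3.599 -1.289 -2.955
v 2.983 -0.065 -4.133
v 2.605 -0.298 -3.093
v 4.615 -0.362 -3.607
v 4.237 -0.595 -2.567
v 3.621 0.629 -3.745
v 3.244 0.396 -2.705
f 2 1 5
f 2 5 3
f 3 5 6
f 3 6 4
f 5 1 7
f 5 7 6
f 6 7 8
f 6 8 4
f 7 1 9
f 7 9 8
f 8 9 10
f 8 10 4
f 9 1 11
f 9 11 10
f 10 11 12
f 10 12 4
f 11 1 13
f 11 13 12
f 12 13 14
f 12 14 4
f 13 1 15
f 13 15 14
f 14 15 16
f 14 16 4
f 15 1 17
f 15 17 16
f 16 17 18
f 16 18 4
f 17 1 19
f 17 19 18
f 18 19 20
f 18 20 4
f 19 1 21
f 19 21 20
f 20 21 22
f 20 22 4
f 21 1 2
f 21 2 22
f 22 2 3
f 22 3 4
f 24 23 27
f 24 27 25
f 25 27 28
f 25 28 26
f 27 23 29
f 27 29 28
f 28 29 30
f 28 30 26
f 29 23 31
f 29 31 30
f 30 31 32
f 30 32 26
f 31 23 33
f 31 33 32
f 32 33 34
f 32 34 26
f 33 23 35
f 33 35 34
f 34 35 36
f 34 36 26
f 35 23 37
f 35 37 36
f 36 37 38
f 36 38 26
f 37 23 39
f 37 39 38
f 38 39 40
f 38 40 26
f 39 23 41
f 39 41 40
f 40 41 42
f 40 42 26
f 41 23 43
f 41 43 42
f 42 43 44
f 42 44 26
f 43 23 45
f 43 45 44
f 44 45 46
f 44 46 26
f 45 23 47
f 45 47 46
f 46 47 48
f 46 48 26
f 47 23 24
f 47 24 48
f 48 24 25
f 48 25 26
f 49 60 54
f 49 54 50
f 49 50 56
f 49 56 59
f 49 59 60
f 50 54 58
f 54 60 53
f 60 59 51
f 59 56 55
f 56 50 57
f 52 58 53
f 52 53 51
f 52 51 55
f 52 55 57
f 52 57 58
f 53 58 54
f 51 53 60
f 55 51 59
f 57 55 56
f 58 57 50
f 62 61 65
f 62 65 63
f 63 65 66
f 63 66 64
f 65 61 67
f 65 67 66
f 66 67 68
f 66 68 64
f 67 61 69
f 67 69 68
f 68 69 70
f 68 70 64
f 69 61 71
f 69 71 70
f 70 71 72
f 70 72 64
f 71 61 73
f 71 73 72
f 72 73 74
f 72 74 64
f 73 61 75
f 73 75 74
f 74 75 76
f 74 76 64
f 75 61 77
f 75 77 76
f 76 77 78
f 76 78 64
f 77 61 79
f 77 79 78
f 78 79 80
f 78 80 64
f 79 61 81
f 79 81 80
f 80 81 82
f 80 82 64
f 81 61 83
f 81 83 82
f 82 83 84
f 82 84 64
f 83 61 85
f 83 85 84
f 84 85 86
f 84 86 64
f 85 61 62
f 85 62 86
f 86 62 63
f 86 63 64
f 88 90 87
f 91 88 87
f 87 90 89
f 89 91 87
f 88 94 90
f 92 88 91
f 92 94 88
f 90 94 89
f 93 91 89
f 89 94 93
f 93 92 91
f 94 92 93



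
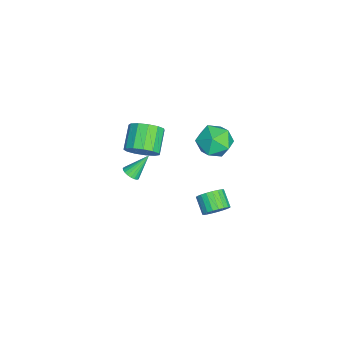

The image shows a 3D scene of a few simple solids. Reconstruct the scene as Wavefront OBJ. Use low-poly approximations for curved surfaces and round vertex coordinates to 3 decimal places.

v -1.616 2.631 -4.164
v -1.169 1.986 -4.004
v -2.038 1.545 -3.357
v -2.484 2.189 -3.516
v -1.087 2.191 -3.754
v -1.956 1.749 -3.107
v -1.097 2.471 -3.576
v -1.966 2.03 -2.929
v -1.196 2.779 -3.499
v -2.065 2.338 -2.852
v -1.368 3.062 -3.537
v -2.237 2.62 -2.89
v -1.582 3.27 -3.683
v -2.451 2.828 -3.036
v -1.803 3.367 -3.912
v -2.672 2.925 -3.265
v -1.991 3.337 -4.185
v -2.86 2.896 -3.538
v -2.114 3.185 -4.454
v -2.983 2.744 -3.807
v -2.151 2.937 -4.673
v -3.02 2.496 -4.026
v -2.095 2.636 -4.804
v -2.964 2.195 -4.157
v -1.957 2.335 -4.824
v -2.826 1.893 -4.177
v -1.759 2.084 -4.73
v -2.628 1.642 -4.082
v -1.537 1.928 -4.538
v -2.406 1.486 -3.89
v -1.328 1.893 -4.281
v -2.197 1.452 -3.634
v -1.712 2.764 3.443
v -1.021 3.513 2.966
v -0.359 1.547 3.494
v 0.332 2.296 3.017
v -0.031 2.456 4.07
v -0.867 3.208 4.038
v -0.513 1.852 2.422
v -1.349 2.604 2.39
v -0.279 2.949 2.335
v 0.018 3.322 3.354
v -1.398 1.738 3.106
v -1.101 2.111 4.125
v -0.559 -1.267 1.97
v -0.036 -1.114 2.772
v -1.357 -1.001 3.613
v -1.881 -1.153 2.81
v -0.132 -0.622 2.555
v -1.453 -0.509 3.396
v -0.364 -0.334 2.152
v -1.685 -0.221 2.993
v -0.657 -0.342 1.691
v -1.979 -0.229 2.532
v -0.92 -0.644 1.319
v -2.241 -0.531 2.16
v -1.068 -1.143 1.153
v -2.39 -1.03 1.994
v -1.055 -1.682 1.247
v -2.376 -1.569 2.087
v -0.884 -2.088 1.57
v -2.205 -1.975 2.41
v -0.61 -2.234 2.02
v -1.932 -2.121 2.86
v -0.32 -2.072 2.454
v -1.642 -1.959 3.294
v -0.106 -1.655 2.734
v -1.427 -1.542 3.575
v -3.059 -2.215 -2.777
v -2.661 -1.836 -2.887
v -3.621 -1.285 -1.603
v -2.835 -1.766 -3.025
v -3.047 -1.773 -3.121
v -3.261 -1.857 -3.157
v -3.44 -2.003 -3.128
v -3.554 -2.185 -3.038
v -3.582 -2.372 -2.903
v -3.519 -2.533 -2.746
v -3.377 -2.638 -2.594
v -3.18 -2.67 -2.474
v -2.962 -2.624 -2.407
v -2.761 -2.507 -2.404
v -2.611 -2.339 -2.465
v -2.539 -2.15 -2.58
v -2.557 -1.972 -2.729
f 2 1 5
f 2 5 3
f 3 5 6
f 3 6 4
f 5 1 7
f 5 7 6
f 6 7 8
f 6 8 4
f 7 1 9
f 7 9 8
f 8 9 10
f 8 10 4
f 9 1 11
f 9 11 10
f 10 11 12
f 10 12 4
f 11 1 13
f 11 13 12
f 12 13 14
f 12 14 4
f 13 1 15
f 13 15 14
f 14 15 16
f 14 16 4
f 15 1 17
f 15 17 16
f 16 17 18
f 16 18 4
f 17 1 19
f 17 19 18
f 18 19 20
f 18 20 4
f 19 1 21
f 19 21 20
f 20 21 22
f 20 22 4
f 21 1 23
f 21 23 22
f 22 23 24
f 22 24 4
f 23 1 25
f 23 25 24
f 24 25 26
f 24 26 4
f 25 1 27
f 25 27 26
f 26 27 28
f 26 28 4
f 27 1 29
f 27 29 28
f 28 29 30
f 28 30 4
f 29 1 31
f 29 31 30
f 30 31 32
f 30 32 4
f 31 1 2
f 31 2 32
f 32 2 3
f 32 3 4
f 33 44 38
f 33 38 34
f 33 34 40
f 33 40 43
f 33 43 44
f 34 38 42
f 38 44 37
f 44 43 35
f 43 40 39
f 40 34 41
f 36 42 37
f 36 37 35
f 36 35 39
f 36 39 41
f 36 41 42
f 37 42 38
f 35 37 44
f 39 35 43
f 41 39 40
f 42 41 34
f 46 45 49
f 46 49 47
f 47 49 50
f 47 50 48
f 49 45 51
f 49 51 50
f 50 51 52
f 50 52 48
f 51 45 53
f 51 53 52
f 52 53 54
f 52 54 48
f 53 45 55
f 53 55 54
f 54 55 56
f 54 56 48
f 55 45 57
f 55 57 56
f 56 57 58
f 56 58 48
f 57 45 59
f 57 59 58
f 58 59 60
f 58 60 48
f 59 45 61
f 59 61 60
f 60 61 62
f 60 62 48
f 61 45 63
f 61 63 62
f 62 63 64
f 62 64 48
f 63 45 65
f 63 65 64
f 64 65 66
f 64 66 48
f 65 45 67
f 65 67 66
f 66 67 68
f 66 68 48
f 67 45 46
f 67 46 68
f 68 46 47
f 68 47 48
f 70 69 72
f 70 72 71
f 72 69 73
f 72 73 71
f 73 69 74
f 73 74 71
f 74 69 75
f 74 75 71
f 75 69 76
f 75 76 71
f 76 69 77
f 76 77 71
f 77 69 78
f 77 78 71
f 78 69 79
f 78 79 71
f 79 69 80
f 79 80 71
f 80 69 81
f 80 81 71
f 81 69 82
f 81 82 71
f 82 69 83
f 82 83 71
f 83 69 84
f 83 84 71
f 84 69 85
f 84 85 71
f 85 69 70
f 85 70 71



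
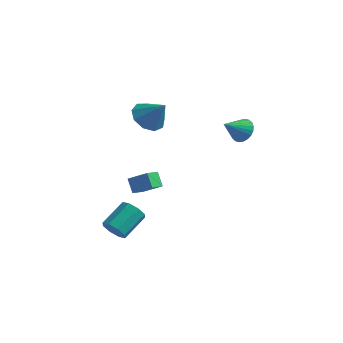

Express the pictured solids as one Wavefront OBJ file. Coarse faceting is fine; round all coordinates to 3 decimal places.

v 1.47 4.047 0.765
v 1.946 4.295 1.398
v 0.81 2.993 1.675
v 1.688 4.487 1.434
v 1.397 4.613 1.368
v 1.117 4.652 1.21
v 0.891 4.599 0.985
v 0.753 4.462 0.726
v 0.724 4.262 0.473
v 0.808 4.029 0.265
v 0.994 3.799 0.132
v 1.251 3.606 0.097
v 1.543 3.48 0.163
v 1.823 3.441 0.32
v 2.049 3.494 0.546
v 2.187 3.631 0.805
v 2.216 3.831 1.057
v 2.132 4.064 1.266
v -2.587 0.586 2.665
v -1.769 0.727 1.973
v -1.493 0.474 3.935
v -1.999 1.38 2.229
v -2.504 1.663 2.689
v -3.048 1.441 3.137
v -3.376 0.82 3.365
v -3.335 0.089 3.265
v -2.944 -0.409 2.884
v -2.386 -0.442 2.401
v -1.922 0.007 2.041
v -1.47 -4.014 0.742
v -0.351 -3.973 1.478
v -1.278 -3.181 0.402
v -0.159 -3.14 1.138
v -0.981 -4.42 0.022
v 0.138 -4.379 0.758
v -0.789 -3.587 -0.318
v 0.33 -3.546 0.418
v -2.806 -3.158 -4.288
v -2.331 -3.568 -3.791
v -1.9 -2.032 -2.935
v -2.374 -1.622 -3.432
v -2.035 -3.373 -4.29
v -1.604 -1.837 -3.434
v -2.19 -3.052 -4.788
v -1.759 -1.516 -3.932
v -2.706 -2.793 -4.993
v -2.275 -1.257 -4.137
v -3.28 -2.748 -4.785
v -2.849 -1.212 -3.929
v -3.576 -2.943 -4.286
v -3.145 -1.407 -3.43
v -3.421 -3.264 -3.788
v -2.99 -1.728 -2.932
v -2.905 -3.523 -3.583
v -2.474 -1.987 -2.727
f 2 1 4
f 2 4 3
f 4 1 5
f 4 5 3
f 5 1 6
f 5 6 3
f 6 1 7
f 6 7 3
f 7 1 8
f 7 8 3
f 8 1 9
f 8 9 3
f 9 1 10
f 9 10 3
f 10 1 11
f 10 11 3
f 11 1 12
f 11 12 3
f 12 1 13
f 12 13 3
f 13 1 14
f 13 14 3
f 14 1 15
f 14 15 3
f 15 1 16
f 15 16 3
f 16 1 17
f 16 17 3
f 17 1 18
f 17 18 3
f 18 1 2
f 18 2 3
f 20 19 22
f 20 22 21
f 22 19 23
f 22 23 21
f 23 19 24
f 23 24 21
f 24 19 25
f 24 25 21
f 25 19 26
f 25 26 21
f 26 19 27
f 26 27 21
f 27 19 28
f 27 28 21
f 28 19 29
f 28 29 21
f 29 19 20
f 29 20 21
f 31 33 30
f 34 31 30
f 30 33 32
f 32 34 30
f 31 37 33
f 35 31 34
f 35 37 31
f 33 37 32
f 36 34 32
f 32 37 36
f 36 35 34
f 37 35 36
f 39 38 42
f 39 42 40
f 40 42 43
f 40 43 41
f 42 38 44
f 42 44 43
f 43 44 45
f 43 45 41
f 44 38 46
f 44 46 45
f 45 46 47
f 45 47 41
f 46 38 48
f 46 48 47
f 47 48 49
f 47 49 41
f 48 38 50
f 48 50 49
f 49 50 51
f 49 51 41
f 50 38 52
f 50 52 51
f 51 52 53
f 51 53 41
f 52 38 54
f 52 54 53
f 53 54 55
f 53 55 41
f 54 38 39
f 54 39 55
f 55 39 40
f 55 40 41



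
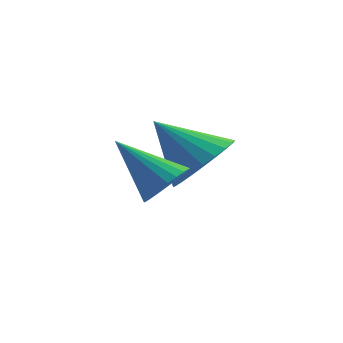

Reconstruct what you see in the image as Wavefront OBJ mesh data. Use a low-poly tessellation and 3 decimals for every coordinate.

v -2.268 3.138 0.783
v -1.55 3.065 1.587
v -3.572 3.702 1.997
v -1.494 3.464 1.462
v -1.555 3.813 1.234
v -1.725 4.059 0.937
v -1.978 4.165 0.617
v -2.274 4.114 0.322
v -2.57 3.915 0.097
v -2.819 3.598 -0.024
v -2.985 3.21 -0.022
v -3.041 2.812 0.103
v -2.98 2.463 0.331
v -2.81 2.217 0.628
v -2.557 2.111 0.948
v -2.261 2.161 1.244
v -1.965 2.36 1.469
v -1.716 2.678 1.589
v -3.109 0.724 1.378
v -2.598 0.785 1.924
v -4.391 1.416 2.502
v -2.572 1.045 1.793
v -2.629 1.256 1.599
v -2.758 1.387 1.371
v -2.94 1.416 1.144
v -3.149 1.34 0.953
v -3.351 1.171 0.827
v -3.516 0.933 0.784
v -3.62 0.663 0.832
v -3.645 0.403 0.964
v -3.589 0.192 1.158
v -3.46 0.061 1.386
v -3.277 0.032 1.613
v -3.069 0.108 1.804
v -2.867 0.277 1.93
v -2.701 0.515 1.972
f 2 1 4
f 2 4 3
f 4 1 5
f 4 5 3
f 5 1 6
f 5 6 3
f 6 1 7
f 6 7 3
f 7 1 8
f 7 8 3
f 8 1 9
f 8 9 3
f 9 1 10
f 9 10 3
f 10 1 11
f 10 11 3
f 11 1 12
f 11 12 3
f 12 1 13
f 12 13 3
f 13 1 14
f 13 14 3
f 14 1 15
f 14 15 3
f 15 1 16
f 15 16 3
f 16 1 17
f 16 17 3
f 17 1 18
f 17 18 3
f 18 1 2
f 18 2 3
f 20 19 22
f 20 22 21
f 22 19 23
f 22 23 21
f 23 19 24
f 23 24 21
f 24 19 25
f 24 25 21
f 25 19 26
f 25 26 21
f 26 19 27
f 26 27 21
f 27 19 28
f 27 28 21
f 28 19 29
f 28 29 21
f 29 19 30
f 29 30 21
f 30 19 31
f 30 31 21
f 31 19 32
f 31 32 21
f 32 19 33
f 32 33 21
f 33 19 34
f 33 34 21
f 34 19 35
f 34 35 21
f 35 19 36
f 35 36 21
f 36 19 20
f 36 20 21



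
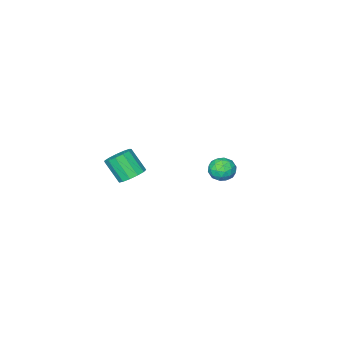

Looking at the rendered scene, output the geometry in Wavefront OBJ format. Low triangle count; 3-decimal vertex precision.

v 3.814 -0.233 1.158
v 4.236 -0.613 0.784
v 4.448 -1.387 1.807
v 4.026 -1.007 2.182
v 4.451 -0.34 0.946
v 4.663 -1.114 1.969
v 4.464 -0.034 1.175
v 4.676 -0.807 2.198
v 4.271 0.21 1.399
v 4.482 -0.564 2.422
v 3.932 0.312 1.547
v 4.144 -0.461 2.57
v 3.557 0.242 1.571
v 3.768 -0.532 2.594
v 3.263 0.021 1.464
v 3.474 -0.753 2.487
v 3.144 -0.281 1.261
v 3.355 -1.055 2.284
v 3.238 -0.568 1.024
v 3.449 -1.342 2.047
v 3.515 -0.748 0.831
v 3.726 -1.522 1.854
v 3.887 -0.765 0.741
v 4.099 -1.539 1.764
v -2.557 -0.923 -1.171
v -1.863 -0.783 -1.27
v -2.437 -1.917 -1.75
v -1.743 -1.777 -1.849
v -1.988 -1.93 -1.195
v -2.062 -1.316 -0.837
v -2.238 -1.384 -2.183
v -2.312 -0.77 -1.825
v -1.666 -1.067 -1.895
v -1.511 -1.405 -1.284
v -2.789 -1.295 -1.736
v -2.634 -1.633 -1.125
v -2.22 -0.766 -1.17
v -2.08 -1.934 -1.85
v -2.223 -2.025 -1.466
v -1.816 -1.942 -1.524
v -2.337 -1.079 -0.915
v -1.929 -0.996 -0.973
v -2.003 -1.671 -0.929
v -2.371 -1.704 -2.047
v -1.963 -1.621 -2.105
v -2.484 -0.758 -1.496
v -2.077 -0.675 -1.554
v -2.297 -1.029 -2.091
v -1.697 -0.85 -1.595
v -1.626 -1.435 -1.936
v -1.917 -1.204 -2.132
v -1.961 -0.843 -1.922
v -1.606 -1.049 -1.236
v -1.535 -1.633 -1.576
v -1.679 -1.723 -1.192
v -1.722 -1.362 -0.981
v -1.49 -1.216 -1.604
v -2.765 -1.067 -1.444
v -2.694 -1.651 -1.784
v -2.578 -1.338 -2.039
v -2.621 -0.977 -1.828
v -2.674 -1.265 -1.084
v -2.603 -1.85 -1.425
v -2.339 -1.857 -1.098
v -2.383 -1.496 -0.888
v -2.81 -1.484 -1.416
f 2 1 5
f 2 5 3
f 3 5 6
f 3 6 4
f 5 1 7
f 5 7 6
f 6 7 8
f 6 8 4
f 7 1 9
f 7 9 8
f 8 9 10
f 8 10 4
f 9 1 11
f 9 11 10
f 10 11 12
f 10 12 4
f 11 1 13
f 11 13 12
f 12 13 14
f 12 14 4
f 13 1 15
f 13 15 14
f 14 15 16
f 14 16 4
f 15 1 17
f 15 17 16
f 16 17 18
f 16 18 4
f 17 1 19
f 17 19 18
f 18 19 20
f 18 20 4
f 19 1 21
f 19 21 20
f 20 21 22
f 20 22 4
f 21 1 23
f 21 23 22
f 22 23 24
f 22 24 4
f 23 1 2
f 23 2 24
f 24 2 3
f 24 3 4
f 25 62 41
f 62 36 65
f 41 65 30
f 62 65 41
f 25 41 37
f 41 30 42
f 37 42 26
f 41 42 37
f 25 37 46
f 37 26 47
f 46 47 32
f 37 47 46
f 25 46 58
f 46 32 61
f 58 61 35
f 46 61 58
f 25 58 62
f 58 35 66
f 62 66 36
f 58 66 62
f 26 42 53
f 42 30 56
f 53 56 34
f 42 56 53
f 30 65 43
f 65 36 64
f 43 64 29
f 65 64 43
f 36 66 63
f 66 35 59
f 63 59 27
f 66 59 63
f 35 61 60
f 61 32 48
f 60 48 31
f 61 48 60
f 32 47 52
f 47 26 49
f 52 49 33
f 47 49 52
f 28 54 40
f 54 34 55
f 40 55 29
f 54 55 40
f 28 40 38
f 40 29 39
f 38 39 27
f 40 39 38
f 28 38 45
f 38 27 44
f 45 44 31
f 38 44 45
f 28 45 50
f 45 31 51
f 50 51 33
f 45 51 50
f 28 50 54
f 50 33 57
f 54 57 34
f 50 57 54
f 29 55 43
f 55 34 56
f 43 56 30
f 55 56 43
f 27 39 63
f 39 29 64
f 63 64 36
f 39 64 63
f 31 44 60
f 44 27 59
f 60 59 35
f 44 59 60
f 33 51 52
f 51 31 48
f 52 48 32
f 51 48 52
f 34 57 53
f 57 33 49
f 53 49 26
f 57 49 53



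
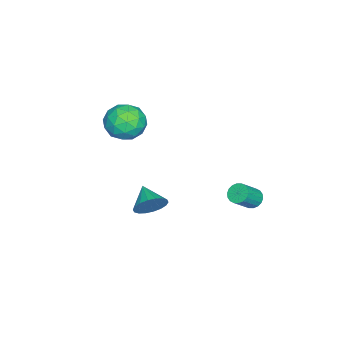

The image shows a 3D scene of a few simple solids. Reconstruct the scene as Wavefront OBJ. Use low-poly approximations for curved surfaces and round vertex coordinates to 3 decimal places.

v -2.183 -2.021 2.284
v -1.37 -2.511 1.605
v -2.25 -3.589 3.335
v -1.437 -4.079 2.656
v -1.154 -3.188 3.355
v -1.113 -2.219 2.706
v -2.507 -3.881 2.234
v -2.466 -2.912 1.585
v -1.57 -3.66 1.574
v -0.734 -3.232 2.267
v -2.886 -2.868 2.673
v -2.05 -2.44 3.366
v -1.771 -2.128 1.853
v -1.849 -3.972 3.087
v -1.683 -3.448 3.498
v -1.205 -3.736 3.099
v -1.619 -1.957 2.499
v -1.141 -2.245 2.1
v -1.015 -2.643 3.129
v -2.479 -3.855 2.84
v -2.001 -4.143 2.441
v -2.415 -2.364 1.841
v -1.937 -2.652 1.442
v -2.605 -3.457 1.811
v -1.41 -3.092 1.435
v -1.45 -4.013 2.053
v -2.079 -3.897 1.805
v -2.055 -3.327 1.423
v -0.919 -2.84 1.842
v -0.958 -3.762 2.46
v -0.792 -3.238 2.871
v -0.768 -2.669 2.489
v -1.037 -3.516 1.824
v -2.662 -2.338 2.48
v -2.701 -3.26 3.098
v -2.852 -3.431 2.451
v -2.828 -2.862 2.069
v -2.17 -2.087 2.887
v -2.21 -3.008 3.505
v -1.565 -2.773 3.517
v -1.541 -2.203 3.135
v -2.583 -2.584 3.116
v 0.648 -0.843 -1.525
v 1.25 -1.155 -0.918
v -0.328 -1.617 -0.955
v 1.098 -0.828 -0.734
v 0.857 -0.504 -0.706
v 0.574 -0.247 -0.841
v 0.307 -0.108 -1.111
v 0.106 -0.114 -1.463
v 0.014 -0.265 -1.827
v 0.046 -0.53 -2.132
v 0.198 -0.858 -2.316
v 0.439 -1.182 -2.343
v 0.722 -1.439 -2.208
v 0.99 -1.578 -1.938
v 1.19 -1.571 -1.586
v 1.283 -1.421 -1.222
v -2.148 3.516 -1.961
v -1.68 3.72 -2.295
v -0.764 3.227 -1.313
v -1.232 3.024 -0.979
v -1.737 3.932 -2.136
v -0.821 3.439 -1.154
v -1.875 4.062 -1.941
v -0.96 3.569 -0.96
v -2.067 4.084 -1.751
v -1.152 3.591 -0.769
v -2.276 3.993 -1.602
v -1.36 3.5 -0.621
v -2.459 3.808 -1.525
v -1.543 3.315 -0.543
v -2.58 3.565 -1.533
v -1.664 3.073 -0.551
v -2.616 3.313 -1.627
v -1.7 2.82 -0.645
v -2.559 3.101 -1.786
v -1.643 2.608 -0.804
v -2.42 2.971 -1.98
v -1.505 2.478 -0.999
v -2.228 2.949 -2.171
v -1.313 2.456 -1.189
v -2.02 3.04 -2.319
v -1.104 2.547 -1.338
v -1.837 3.225 -2.397
v -0.921 2.732 -1.415
v -1.716 3.467 -2.389
v -0.8 2.975 -1.407
f 1 38 17
f 38 12 41
f 17 41 6
f 38 41 17
f 1 17 13
f 17 6 18
f 13 18 2
f 17 18 13
f 1 13 22
f 13 2 23
f 22 23 8
f 13 23 22
f 1 22 34
f 22 8 37
f 34 37 11
f 22 37 34
f 1 34 38
f 34 11 42
f 38 42 12
f 34 42 38
f 2 18 29
f 18 6 32
f 29 32 10
f 18 32 29
f 6 41 19
f 41 12 40
f 19 40 5
f 41 40 19
f 12 42 39
f 42 11 35
f 39 35 3
f 42 35 39
f 11 37 36
f 37 8 24
f 36 24 7
f 37 24 36
f 8 23 28
f 23 2 25
f 28 25 9
f 23 25 28
f 4 30 16
f 30 10 31
f 16 31 5
f 30 31 16
f 4 16 14
f 16 5 15
f 14 15 3
f 16 15 14
f 4 14 21
f 14 3 20
f 21 20 7
f 14 20 21
f 4 21 26
f 21 7 27
f 26 27 9
f 21 27 26
f 4 26 30
f 26 9 33
f 30 33 10
f 26 33 30
f 5 31 19
f 31 10 32
f 19 32 6
f 31 32 19
f 3 15 39
f 15 5 40
f 39 40 12
f 15 40 39
f 7 20 36
f 20 3 35
f 36 35 11
f 20 35 36
f 9 27 28
f 27 7 24
f 28 24 8
f 27 24 28
f 10 33 29
f 33 9 25
f 29 25 2
f 33 25 29
f 44 43 46
f 44 46 45
f 46 43 47
f 46 47 45
f 47 43 48
f 47 48 45
f 48 43 49
f 48 49 45
f 49 43 50
f 49 50 45
f 50 43 51
f 50 51 45
f 51 43 52
f 51 52 45
f 52 43 53
f 52 53 45
f 53 43 54
f 53 54 45
f 54 43 55
f 54 55 45
f 55 43 56
f 55 56 45
f 56 43 57
f 56 57 45
f 57 43 58
f 57 58 45
f 58 43 44
f 58 44 45
f 60 59 63
f 60 63 61
f 61 63 64
f 61 64 62
f 63 59 65
f 63 65 64
f 64 65 66
f 64 66 62
f 65 59 67
f 65 67 66
f 66 67 68
f 66 68 62
f 67 59 69
f 67 69 68
f 68 69 70
f 68 70 62
f 69 59 71
f 69 71 70
f 70 71 72
f 70 72 62
f 71 59 73
f 71 73 72
f 72 73 74
f 72 74 62
f 73 59 75
f 73 75 74
f 74 75 76
f 74 76 62
f 75 59 77
f 75 77 76
f 76 77 78
f 76 78 62
f 77 59 79
f 77 79 78
f 78 79 80
f 78 80 62
f 79 59 81
f 79 81 80
f 80 81 82
f 80 82 62
f 81 59 83
f 81 83 82
f 82 83 84
f 82 84 62
f 83 59 85
f 83 85 84
f 84 85 86
f 84 86 62
f 85 59 87
f 85 87 86
f 86 87 88
f 86 88 62
f 87 59 60
f 87 60 88
f 88 60 61
f 88 61 62

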